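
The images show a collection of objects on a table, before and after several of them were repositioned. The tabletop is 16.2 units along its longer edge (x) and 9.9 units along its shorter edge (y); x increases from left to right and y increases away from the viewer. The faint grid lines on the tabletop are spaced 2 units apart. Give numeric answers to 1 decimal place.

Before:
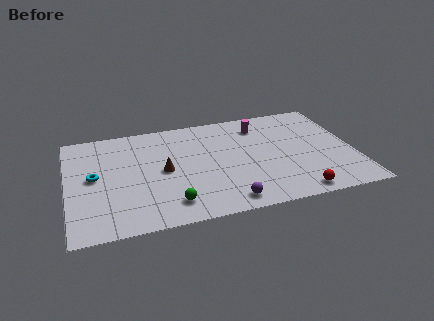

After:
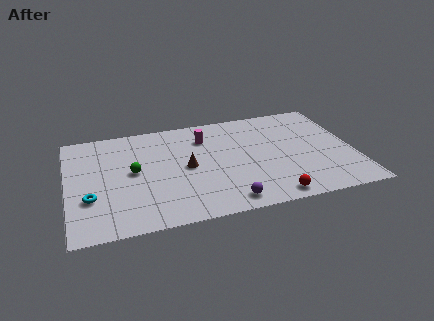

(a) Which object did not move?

the purple sphere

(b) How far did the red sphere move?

1.4

The red sphere moved from about (12.6, 1.0) to (11.2, 1.0), a distance of √(1.4² + 0.0²) ≈ 1.4.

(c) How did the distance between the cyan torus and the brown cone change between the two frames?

+1.8

They were about 3.9 units apart before and 5.7 after — 1.8 units further apart.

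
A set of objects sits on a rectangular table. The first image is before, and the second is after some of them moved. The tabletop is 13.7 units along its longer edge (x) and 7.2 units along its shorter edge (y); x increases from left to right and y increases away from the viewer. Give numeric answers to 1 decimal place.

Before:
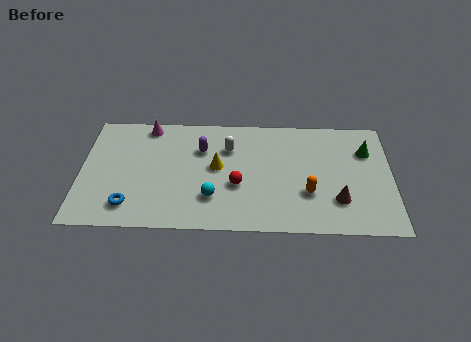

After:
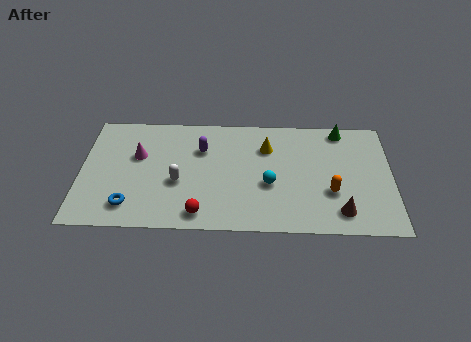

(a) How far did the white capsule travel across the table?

3.1

The white capsule moved from about (6.5, 5.1) to (4.3, 2.9), a distance of √(2.2² + 2.2²) ≈ 3.1.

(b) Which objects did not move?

the purple capsule and the blue torus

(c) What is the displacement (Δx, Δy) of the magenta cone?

(-0.4, -1.9)

The magenta cone was at about (2.9, 6.4) and moved to about (2.5, 4.5).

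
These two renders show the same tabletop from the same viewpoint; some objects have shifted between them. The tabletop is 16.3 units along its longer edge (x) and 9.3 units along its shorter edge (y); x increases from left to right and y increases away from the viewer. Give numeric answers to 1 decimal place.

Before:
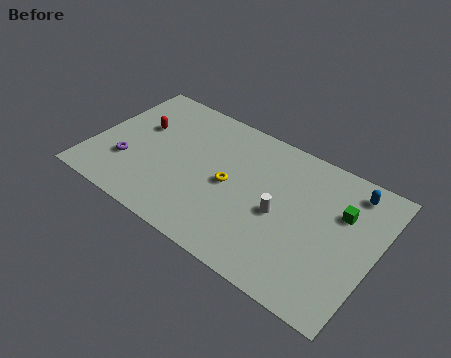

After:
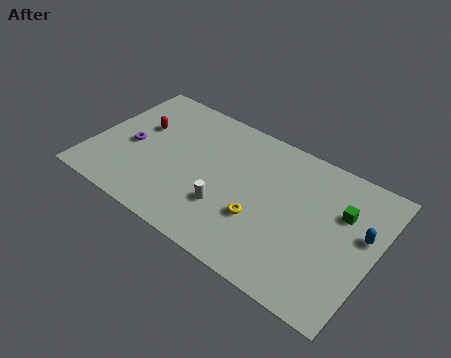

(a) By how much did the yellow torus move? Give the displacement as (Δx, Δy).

(2.0, -1.3)

The yellow torus started near (8.0, 4.5) and ended near (10.0, 3.2).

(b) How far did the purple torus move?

1.3

The purple torus moved from about (2.2, 2.9) to (2.2, 4.2), a distance of √(0.0² + 1.3²) ≈ 1.3.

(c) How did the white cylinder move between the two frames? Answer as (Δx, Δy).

(-2.9, -1.3)

From the two frames, the white cylinder sits at roughly (11.0, 4.2) before and (8.1, 2.9) after.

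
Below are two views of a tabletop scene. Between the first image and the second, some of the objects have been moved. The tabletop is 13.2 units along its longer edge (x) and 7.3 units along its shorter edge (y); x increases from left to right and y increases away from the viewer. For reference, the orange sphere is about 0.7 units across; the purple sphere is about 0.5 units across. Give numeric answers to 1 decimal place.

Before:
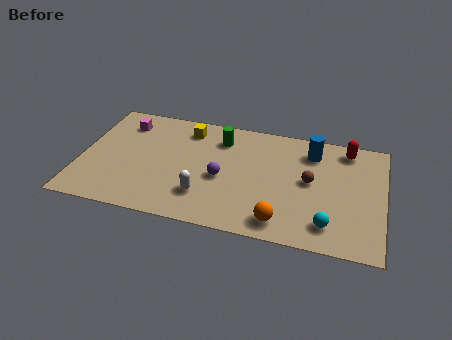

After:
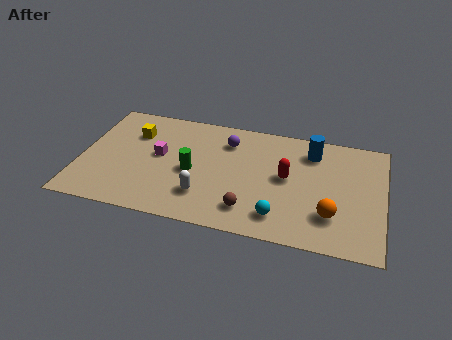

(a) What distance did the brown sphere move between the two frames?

3.5

The brown sphere moved from about (10.0, 3.9) to (7.5, 1.5), a distance of √(2.5² + 2.4²) ≈ 3.5.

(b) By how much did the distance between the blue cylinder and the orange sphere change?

-0.9

They were about 4.8 units apart before and 3.9 after — 0.9 units closer together.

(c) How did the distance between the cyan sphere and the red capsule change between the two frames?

-2.4

Before: roughly 4.9 units apart; after: 2.5. That's 2.4 units closer together.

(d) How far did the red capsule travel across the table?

3.5

The red capsule moved from about (11.5, 6.3) to (9.0, 3.9), a distance of √(2.5² + 2.4²) ≈ 3.5.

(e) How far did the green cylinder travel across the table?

2.6

The green cylinder moved from about (6.0, 5.7) to (4.9, 3.3), a distance of √(1.1² + 2.4²) ≈ 2.6.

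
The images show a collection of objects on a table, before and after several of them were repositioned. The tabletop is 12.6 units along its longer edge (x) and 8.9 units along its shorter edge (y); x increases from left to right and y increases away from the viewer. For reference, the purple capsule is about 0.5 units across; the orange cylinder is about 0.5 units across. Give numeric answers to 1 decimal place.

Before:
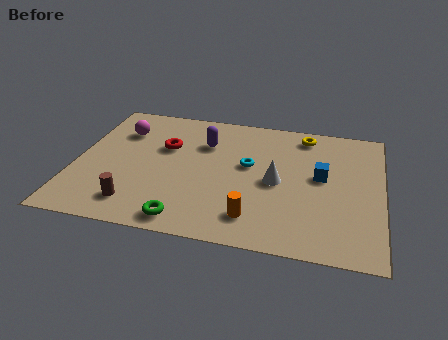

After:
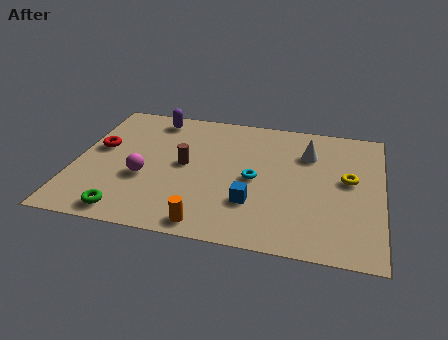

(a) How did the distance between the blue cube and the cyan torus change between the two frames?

-1.4

The distance was about 3.0 in the first image and 1.6 in the second, so they moved 1.4 units closer together.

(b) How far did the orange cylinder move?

2.0

From (7.5, 1.7) to (5.7, 0.9), the orange cylinder covered √(1.8² + 0.8²) ≈ 2.0 units.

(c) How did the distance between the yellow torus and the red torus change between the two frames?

+4.3

Before: roughly 6.0 units apart; after: 10.3. That's 4.3 units further apart.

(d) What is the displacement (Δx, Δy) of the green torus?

(-2.4, 0.0)

From the two frames, the green torus sits at roughly (4.8, 1.0) before and (2.4, 1.0) after.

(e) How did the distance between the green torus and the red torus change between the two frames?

-0.5

They were about 4.9 units apart before and 4.4 after — 0.5 units closer together.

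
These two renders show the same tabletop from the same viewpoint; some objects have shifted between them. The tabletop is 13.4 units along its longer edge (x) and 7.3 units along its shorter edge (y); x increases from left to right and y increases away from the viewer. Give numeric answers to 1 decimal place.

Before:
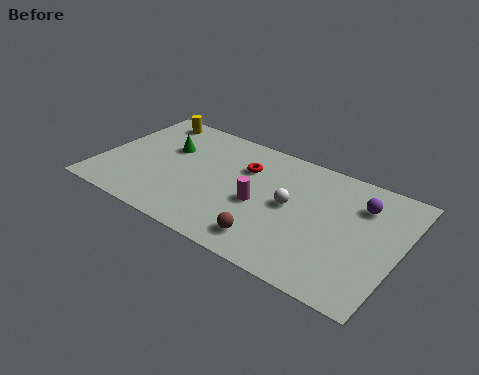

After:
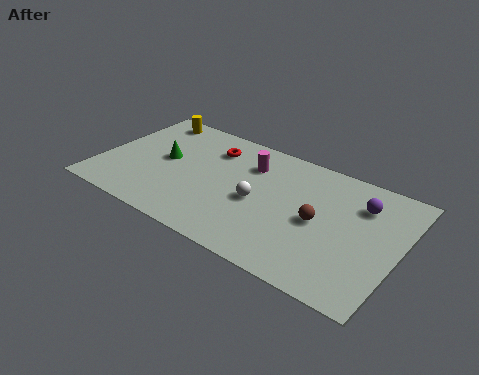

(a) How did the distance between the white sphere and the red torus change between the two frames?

+0.8

Before: roughly 2.6 units apart; after: 3.4. That's 0.8 units further apart.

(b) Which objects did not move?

the yellow cylinder and the purple sphere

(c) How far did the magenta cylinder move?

2.3

The magenta cylinder moved from about (7.3, 3.2) to (6.5, 5.4), a distance of √(0.8² + 2.2²) ≈ 2.3.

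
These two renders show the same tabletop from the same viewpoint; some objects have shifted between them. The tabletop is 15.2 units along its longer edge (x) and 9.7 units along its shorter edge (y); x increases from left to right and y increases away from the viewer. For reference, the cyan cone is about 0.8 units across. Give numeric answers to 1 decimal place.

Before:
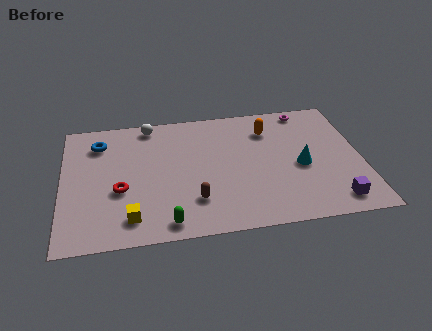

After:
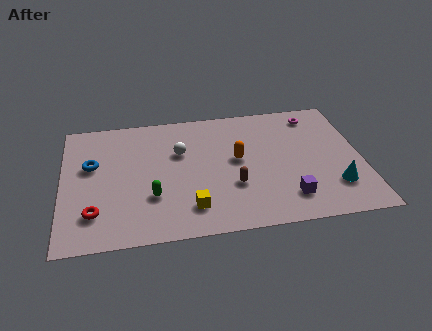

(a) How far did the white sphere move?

2.8

The white sphere moved from about (4.5, 8.7) to (6.0, 6.3), a distance of √(1.5² + 2.4²) ≈ 2.8.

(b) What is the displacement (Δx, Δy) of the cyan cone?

(1.6, -1.8)

The cyan cone started near (12.1, 4.3) and ended near (13.7, 2.5).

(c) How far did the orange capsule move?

2.7

The orange capsule was near (10.6, 7.4) before and (8.9, 5.3) after, so it travelled √(1.7² + 2.1²) ≈ 2.7 units.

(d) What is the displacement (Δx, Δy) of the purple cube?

(-2.3, 0.6)

The purple cube was at about (13.6, 1.4) and moved to about (11.3, 2.0).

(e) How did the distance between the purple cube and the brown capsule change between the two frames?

-4.1

Before: roughly 7.1 units apart; after: 3.0. That's 4.1 units closer together.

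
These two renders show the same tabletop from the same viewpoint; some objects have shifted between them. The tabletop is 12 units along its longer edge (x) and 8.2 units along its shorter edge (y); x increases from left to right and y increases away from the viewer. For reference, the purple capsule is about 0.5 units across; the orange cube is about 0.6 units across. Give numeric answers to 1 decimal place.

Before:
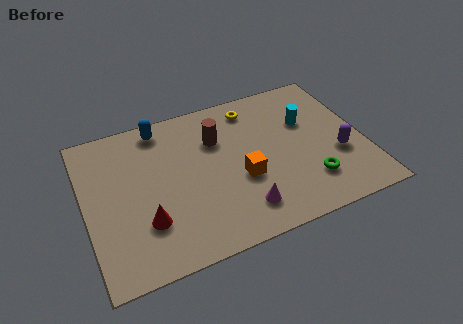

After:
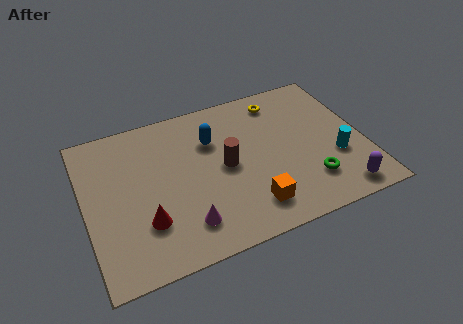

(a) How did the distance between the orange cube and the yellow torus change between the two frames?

+1.8

Before: roughly 3.8 units apart; after: 5.6. That's 1.8 units further apart.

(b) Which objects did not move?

the green torus and the red cone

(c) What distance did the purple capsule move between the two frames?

2.0

The purple capsule was near (10.8, 3.0) before and (10.6, 1.0) after, so it travelled √(0.2² + 2.0²) ≈ 2.0 units.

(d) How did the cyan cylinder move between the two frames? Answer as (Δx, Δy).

(1.0, -2.4)

The cyan cylinder started near (9.7, 5.3) and ended near (10.7, 2.9).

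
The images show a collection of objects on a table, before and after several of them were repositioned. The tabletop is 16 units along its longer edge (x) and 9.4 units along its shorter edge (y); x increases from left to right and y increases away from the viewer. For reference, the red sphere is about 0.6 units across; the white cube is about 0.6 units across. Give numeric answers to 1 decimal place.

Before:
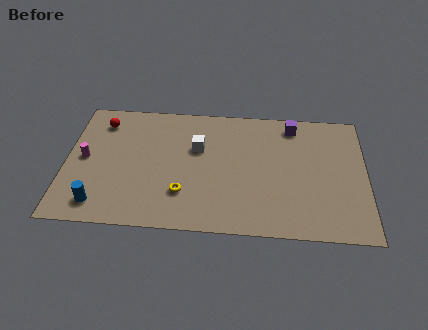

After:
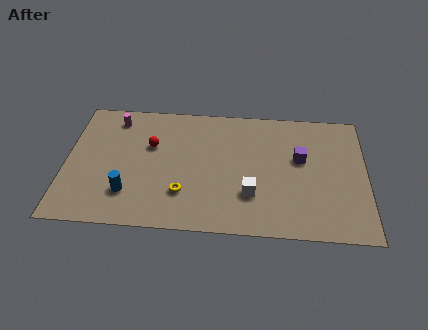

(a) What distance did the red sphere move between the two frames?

3.1

The red sphere moved from about (1.8, 7.6) to (4.5, 6.0), a distance of √(2.7² + 1.6²) ≈ 3.1.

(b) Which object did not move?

the yellow torus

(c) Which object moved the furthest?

the white cube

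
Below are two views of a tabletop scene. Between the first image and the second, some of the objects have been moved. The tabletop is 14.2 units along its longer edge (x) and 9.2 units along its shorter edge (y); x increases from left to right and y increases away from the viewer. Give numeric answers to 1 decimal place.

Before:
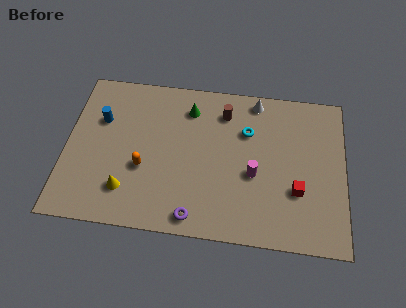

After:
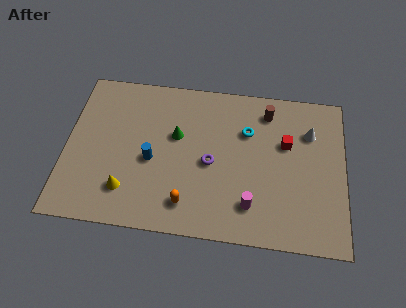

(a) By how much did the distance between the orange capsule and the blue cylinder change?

-0.5

The distance was about 3.5 in the first image and 3.0 in the second, so they moved 0.5 units closer together.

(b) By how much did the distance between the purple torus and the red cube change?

-1.4

They were about 5.5 units apart before and 4.1 after — 1.4 units closer together.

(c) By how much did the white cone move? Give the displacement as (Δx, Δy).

(2.8, -1.6)

From the two frames, the white cone sits at roughly (9.6, 8.2) before and (12.4, 6.6) after.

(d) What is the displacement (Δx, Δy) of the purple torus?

(0.7, 3.2)

The purple torus started near (6.7, 1.0) and ended near (7.4, 4.2).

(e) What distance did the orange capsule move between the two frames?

2.9

The orange capsule was near (4.0, 3.5) before and (6.3, 1.7) after, so it travelled √(2.3² + 1.8²) ≈ 2.9 units.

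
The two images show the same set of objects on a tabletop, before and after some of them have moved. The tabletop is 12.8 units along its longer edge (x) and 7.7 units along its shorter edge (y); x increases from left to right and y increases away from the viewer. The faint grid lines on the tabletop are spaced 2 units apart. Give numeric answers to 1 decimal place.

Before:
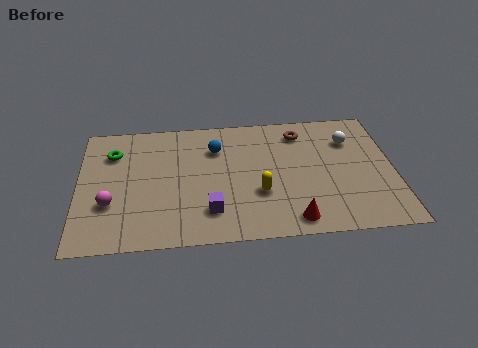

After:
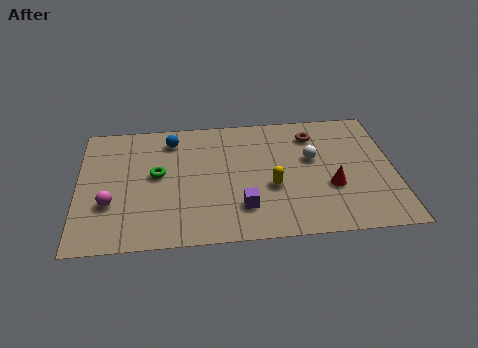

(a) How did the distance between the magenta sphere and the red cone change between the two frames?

+1.4

They were about 7.5 units apart before and 8.9 after — 1.4 units further apart.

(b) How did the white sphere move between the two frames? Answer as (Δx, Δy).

(-1.6, -1.0)

From the two frames, the white sphere sits at roughly (11.1, 5.6) before and (9.5, 4.6) after.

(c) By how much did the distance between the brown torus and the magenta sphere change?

+0.4

The distance was about 8.6 in the first image and 9.0 in the second, so they moved 0.4 units further apart.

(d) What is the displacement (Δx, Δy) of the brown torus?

(0.5, -0.2)

The brown torus was at about (9.1, 6.3) and moved to about (9.6, 6.1).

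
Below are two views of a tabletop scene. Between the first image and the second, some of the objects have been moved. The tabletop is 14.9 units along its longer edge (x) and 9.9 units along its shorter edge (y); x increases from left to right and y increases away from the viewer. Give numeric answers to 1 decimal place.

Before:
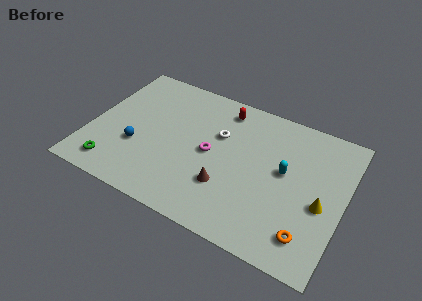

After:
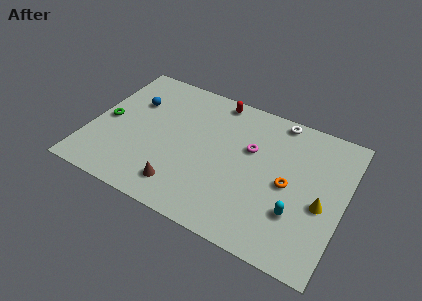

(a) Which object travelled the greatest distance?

the white torus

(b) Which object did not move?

the yellow cone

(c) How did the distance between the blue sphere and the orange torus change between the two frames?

-0.7

Before: roughly 10.4 units apart; after: 9.7. That's 0.7 units closer together.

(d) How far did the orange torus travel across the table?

3.2

From (13.2, 1.9) to (11.7, 4.7), the orange torus covered √(1.5² + 2.8²) ≈ 3.2 units.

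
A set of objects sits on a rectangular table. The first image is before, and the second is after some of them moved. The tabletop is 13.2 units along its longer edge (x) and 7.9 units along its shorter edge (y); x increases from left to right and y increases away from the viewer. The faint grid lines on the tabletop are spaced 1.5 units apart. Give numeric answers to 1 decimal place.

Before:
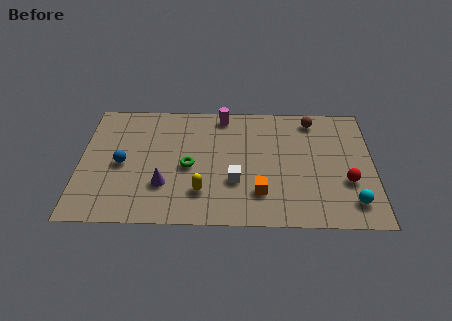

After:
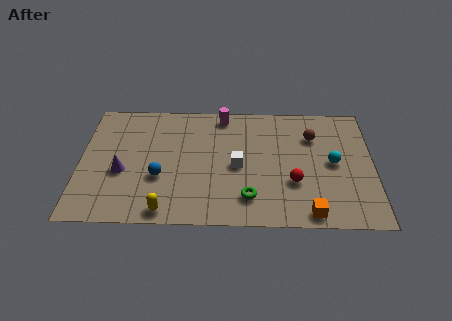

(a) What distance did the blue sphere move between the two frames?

1.9

From (1.9, 3.7) to (3.6, 2.9), the blue sphere covered √(1.7² + 0.8²) ≈ 1.9 units.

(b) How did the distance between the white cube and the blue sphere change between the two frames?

-1.6

Before: roughly 5.2 units apart; after: 3.6. That's 1.6 units closer together.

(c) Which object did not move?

the magenta cylinder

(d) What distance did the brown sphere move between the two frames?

1.1

The brown sphere moved from about (10.5, 6.8) to (10.5, 5.7), a distance of √(0.0² + 1.1²) ≈ 1.1.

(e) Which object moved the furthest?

the green torus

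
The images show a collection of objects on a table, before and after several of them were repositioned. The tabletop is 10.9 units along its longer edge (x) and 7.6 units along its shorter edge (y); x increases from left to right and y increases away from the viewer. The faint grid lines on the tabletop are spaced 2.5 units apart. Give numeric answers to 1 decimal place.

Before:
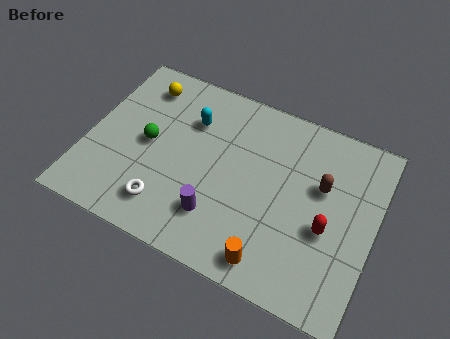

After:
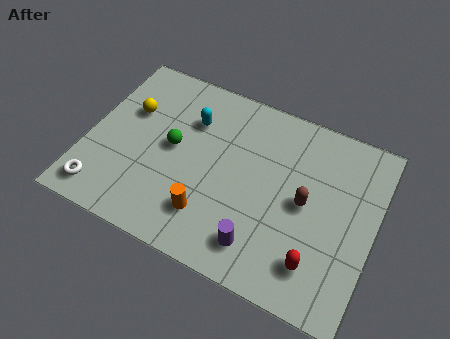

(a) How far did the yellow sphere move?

1.3

The yellow sphere was near (1.7, 6.2) before and (1.4, 4.9) after, so it travelled √(0.3² + 1.3²) ≈ 1.3 units.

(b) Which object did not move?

the cyan capsule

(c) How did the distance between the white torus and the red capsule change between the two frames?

+2.0

They were about 6.1 units apart before and 8.1 after — 2.0 units further apart.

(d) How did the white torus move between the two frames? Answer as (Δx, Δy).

(-2.4, -0.4)

From the two frames, the white torus sits at roughly (3.3, 1.5) before and (0.9, 1.1) after.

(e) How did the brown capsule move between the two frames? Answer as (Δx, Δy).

(-0.5, -0.9)

From the two frames, the brown capsule sits at roughly (8.8, 4.7) before and (8.3, 3.8) after.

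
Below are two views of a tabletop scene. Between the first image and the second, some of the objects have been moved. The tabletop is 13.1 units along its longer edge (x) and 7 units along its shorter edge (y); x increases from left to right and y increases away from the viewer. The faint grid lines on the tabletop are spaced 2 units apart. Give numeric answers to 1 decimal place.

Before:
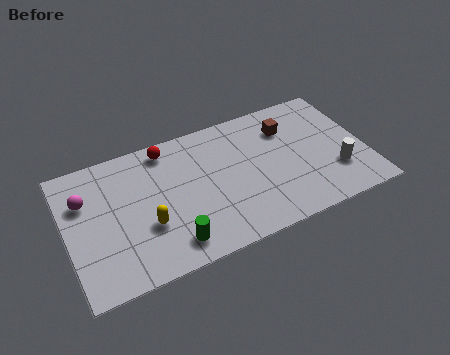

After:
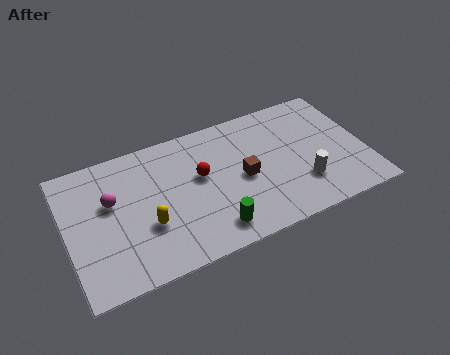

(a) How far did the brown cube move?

2.9

From (9.9, 5.2) to (7.7, 3.3), the brown cube covered √(2.2² + 1.9²) ≈ 2.9 units.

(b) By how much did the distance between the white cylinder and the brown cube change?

-0.8

They were about 3.6 units apart before and 2.8 after — 0.8 units closer together.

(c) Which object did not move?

the yellow capsule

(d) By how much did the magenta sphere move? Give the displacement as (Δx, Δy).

(1.1, -0.5)

The magenta sphere was at about (0.9, 4.8) and moved to about (2.0, 4.3).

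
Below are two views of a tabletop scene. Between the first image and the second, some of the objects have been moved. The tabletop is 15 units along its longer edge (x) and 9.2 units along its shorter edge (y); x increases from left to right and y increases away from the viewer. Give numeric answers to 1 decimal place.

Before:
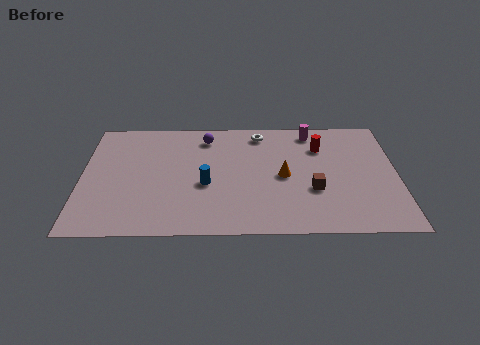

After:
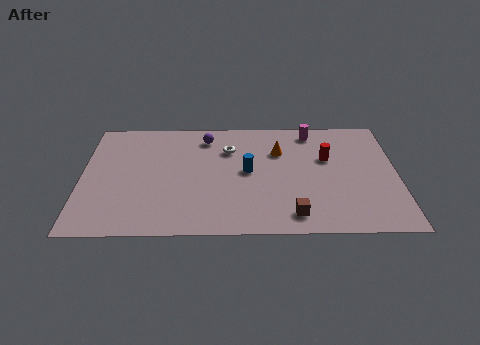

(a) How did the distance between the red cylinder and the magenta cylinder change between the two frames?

+0.9

They were about 1.4 units apart before and 2.3 after — 0.9 units further apart.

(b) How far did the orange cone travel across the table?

2.0

The orange cone moved from about (9.6, 4.4) to (9.4, 6.4), a distance of √(0.2² + 2.0²) ≈ 2.0.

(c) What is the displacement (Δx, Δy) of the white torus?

(-1.5, -1.3)

The white torus was at about (8.5, 7.9) and moved to about (7.0, 6.6).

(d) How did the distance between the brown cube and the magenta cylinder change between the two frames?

+2.0

Before: roughly 4.7 units apart; after: 6.7. That's 2.0 units further apart.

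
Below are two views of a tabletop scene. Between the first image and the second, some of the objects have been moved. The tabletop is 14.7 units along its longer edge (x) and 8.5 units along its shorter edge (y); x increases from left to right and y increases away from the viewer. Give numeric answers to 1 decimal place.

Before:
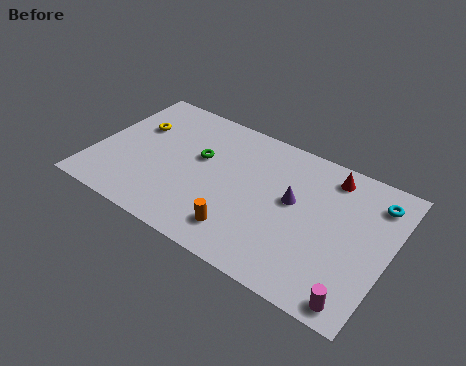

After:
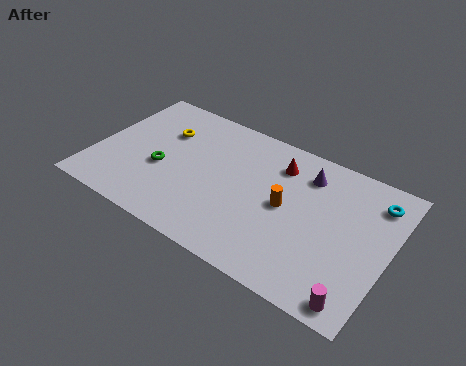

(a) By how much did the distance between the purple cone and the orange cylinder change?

-1.2

Before: roughly 3.7 units apart; after: 2.5. That's 1.2 units closer together.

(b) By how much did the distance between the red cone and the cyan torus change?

+2.5

The distance was about 2.3 in the first image and 4.8 in the second, so they moved 2.5 units further apart.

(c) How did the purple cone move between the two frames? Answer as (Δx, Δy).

(0.4, 1.9)

From the two frames, the purple cone sits at roughly (9.9, 4.8) before and (10.3, 6.7) after.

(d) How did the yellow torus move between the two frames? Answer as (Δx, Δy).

(1.4, 0.3)

From the two frames, the yellow torus sits at roughly (1.7, 5.6) before and (3.1, 5.9) after.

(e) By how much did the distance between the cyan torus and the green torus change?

+2.0

They were about 8.8 units apart before and 10.8 after — 2.0 units further apart.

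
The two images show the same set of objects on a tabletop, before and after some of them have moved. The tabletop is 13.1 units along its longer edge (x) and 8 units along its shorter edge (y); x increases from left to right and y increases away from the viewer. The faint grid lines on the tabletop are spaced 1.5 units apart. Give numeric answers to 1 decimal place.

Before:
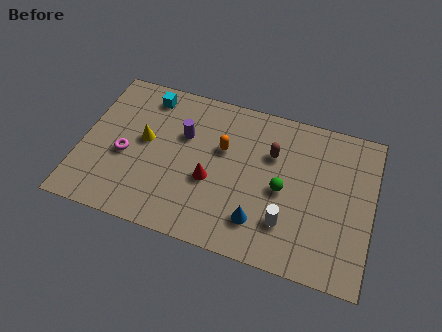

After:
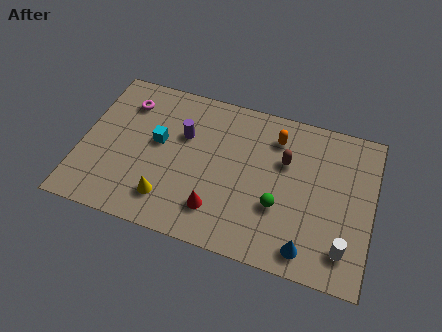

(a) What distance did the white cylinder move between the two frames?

2.6

The white cylinder was near (9.4, 2.1) before and (12.0, 1.6) after, so it travelled √(2.6² + 0.5²) ≈ 2.6 units.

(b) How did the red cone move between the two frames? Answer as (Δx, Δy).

(0.4, -1.4)

The red cone started near (5.9, 3.2) and ended near (6.3, 1.8).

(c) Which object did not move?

the purple cylinder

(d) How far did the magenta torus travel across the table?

2.8

The magenta torus was near (2.0, 3.4) before and (1.8, 6.2) after, so it travelled √(0.2² + 2.8²) ≈ 2.8 units.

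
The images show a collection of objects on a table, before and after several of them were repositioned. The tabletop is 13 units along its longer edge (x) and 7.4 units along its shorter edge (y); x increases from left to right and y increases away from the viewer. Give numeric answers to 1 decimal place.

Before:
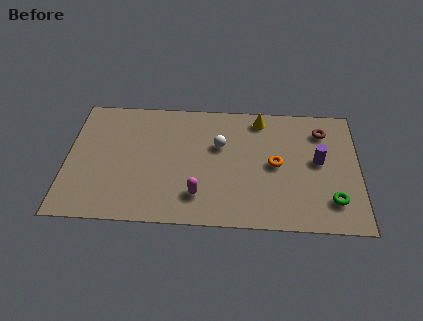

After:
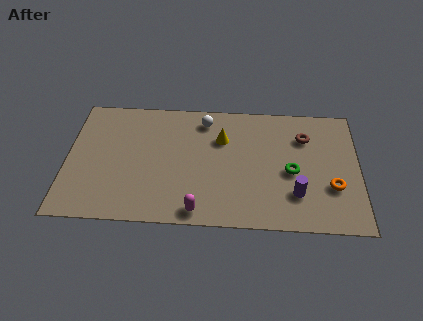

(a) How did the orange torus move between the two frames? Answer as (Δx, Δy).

(2.5, -1.2)

From the two frames, the orange torus sits at roughly (9.3, 3.7) before and (11.8, 2.5) after.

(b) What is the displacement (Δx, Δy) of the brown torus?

(-0.8, -0.4)

From the two frames, the brown torus sits at roughly (11.4, 5.8) before and (10.6, 5.4) after.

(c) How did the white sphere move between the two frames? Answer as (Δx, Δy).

(-0.7, 1.5)

From the two frames, the white sphere sits at roughly (6.8, 4.7) before and (6.1, 6.2) after.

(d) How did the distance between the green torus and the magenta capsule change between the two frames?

-1.1

The distance was about 5.9 in the first image and 4.8 in the second, so they moved 1.1 units closer together.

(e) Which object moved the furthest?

the orange torus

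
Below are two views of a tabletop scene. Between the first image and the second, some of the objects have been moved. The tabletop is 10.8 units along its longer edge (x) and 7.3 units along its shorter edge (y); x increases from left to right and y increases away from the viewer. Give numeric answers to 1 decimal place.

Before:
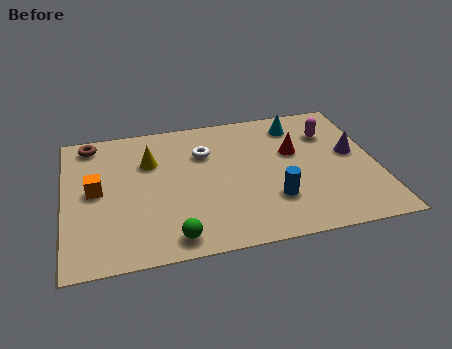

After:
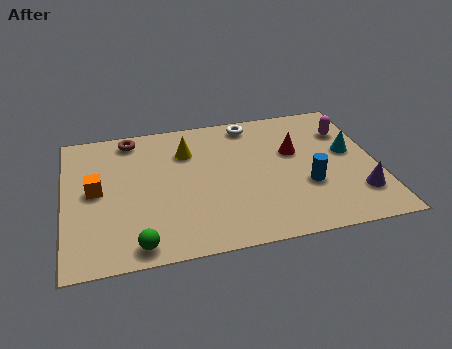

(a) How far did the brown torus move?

1.4

The brown torus moved from about (1.0, 6.4) to (2.4, 6.4), a distance of √(1.4² + 0.0²) ≈ 1.4.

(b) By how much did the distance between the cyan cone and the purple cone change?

-0.4

Before: roughly 2.7 units apart; after: 2.3. That's 0.4 units closer together.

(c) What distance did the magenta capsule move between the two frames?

0.6

From (9.3, 5.3) to (9.9, 5.3), the magenta capsule covered √(0.6² + 0.0²) ≈ 0.6 units.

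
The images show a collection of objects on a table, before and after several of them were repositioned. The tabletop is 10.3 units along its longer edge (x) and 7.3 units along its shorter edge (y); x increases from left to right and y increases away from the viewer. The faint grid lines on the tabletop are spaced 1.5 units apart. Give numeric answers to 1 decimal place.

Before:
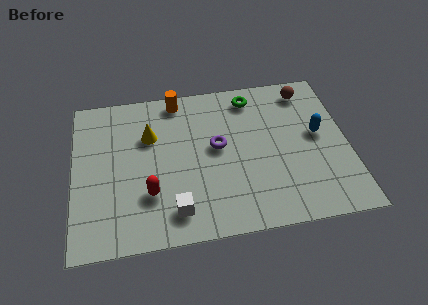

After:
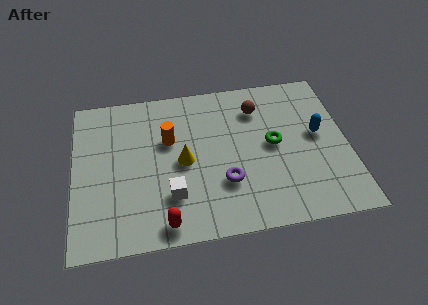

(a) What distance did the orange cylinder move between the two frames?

1.9

From (4.0, 6.5) to (3.6, 4.6), the orange cylinder covered √(0.4² + 1.9²) ≈ 1.9 units.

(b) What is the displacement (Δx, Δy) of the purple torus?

(0.2, -1.7)

From the two frames, the purple torus sits at roughly (5.4, 4.0) before and (5.6, 2.3) after.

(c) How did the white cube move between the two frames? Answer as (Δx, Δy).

(-0.1, 0.7)

The white cube was at about (3.7, 1.3) and moved to about (3.6, 2.0).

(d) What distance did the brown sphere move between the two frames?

2.0

From (8.9, 6.2) to (7.0, 5.6), the brown sphere covered √(1.9² + 0.6²) ≈ 2.0 units.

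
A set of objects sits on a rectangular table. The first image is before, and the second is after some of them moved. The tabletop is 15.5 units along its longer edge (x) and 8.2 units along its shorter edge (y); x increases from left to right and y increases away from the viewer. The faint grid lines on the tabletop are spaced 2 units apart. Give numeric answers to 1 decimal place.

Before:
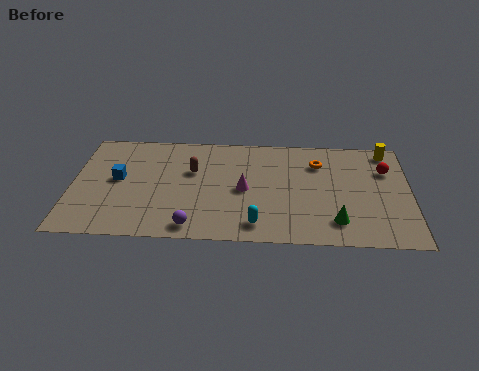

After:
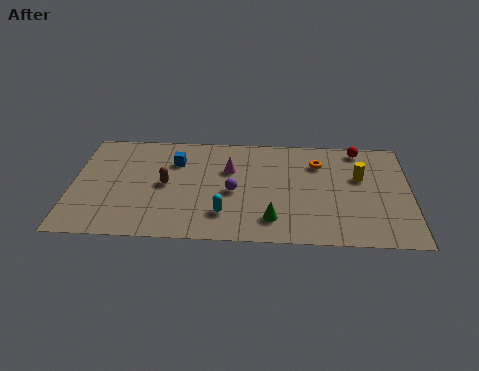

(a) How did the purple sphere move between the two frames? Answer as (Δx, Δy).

(1.8, 2.7)

From the two frames, the purple sphere sits at roughly (5.6, 1.0) before and (7.4, 3.7) after.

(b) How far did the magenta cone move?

1.7

The magenta cone was near (7.9, 3.9) before and (7.2, 5.4) after, so it travelled √(0.7² + 1.5²) ≈ 1.7 units.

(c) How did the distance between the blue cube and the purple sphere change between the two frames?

-1.4

The distance was about 4.9 in the first image and 3.5 in the second, so they moved 1.4 units closer together.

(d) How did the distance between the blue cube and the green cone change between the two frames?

-4.2

They were about 10.4 units apart before and 6.2 after — 4.2 units closer together.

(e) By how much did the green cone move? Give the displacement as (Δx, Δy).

(-2.9, 0.0)

The green cone started near (12.1, 1.7) and ended near (9.2, 1.7).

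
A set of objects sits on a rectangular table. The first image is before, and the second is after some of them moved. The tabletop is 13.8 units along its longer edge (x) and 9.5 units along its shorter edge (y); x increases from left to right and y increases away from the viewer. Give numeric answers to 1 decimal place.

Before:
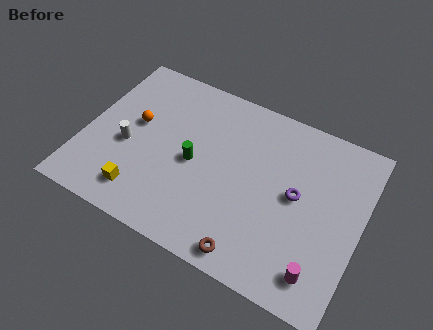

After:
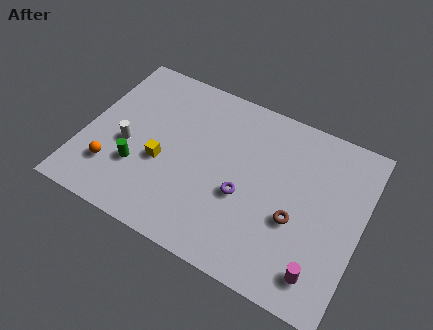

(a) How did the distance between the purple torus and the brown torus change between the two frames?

-1.7

They were about 4.3 units apart before and 2.6 after — 1.7 units closer together.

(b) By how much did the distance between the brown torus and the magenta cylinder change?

-0.8

They were about 3.4 units apart before and 2.6 after — 0.8 units closer together.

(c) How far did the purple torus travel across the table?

2.8

The purple torus was near (10.6, 5.0) before and (8.1, 3.8) after, so it travelled √(2.5² + 1.2²) ≈ 2.8 units.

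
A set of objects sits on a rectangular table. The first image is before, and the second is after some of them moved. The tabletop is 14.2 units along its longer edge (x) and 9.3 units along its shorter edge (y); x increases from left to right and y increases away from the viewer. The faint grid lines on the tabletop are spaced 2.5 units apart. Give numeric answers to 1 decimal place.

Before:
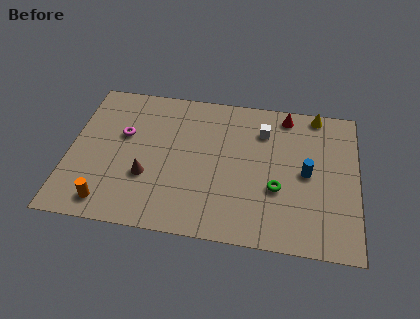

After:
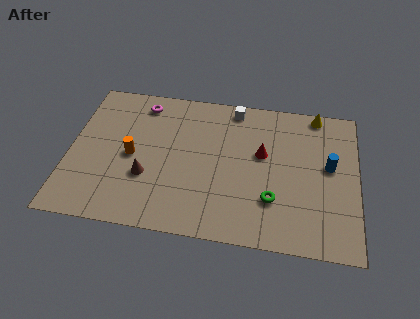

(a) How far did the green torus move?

0.7

The green torus moved from about (10.3, 3.4) to (10.1, 2.7), a distance of √(0.2² + 0.7²) ≈ 0.7.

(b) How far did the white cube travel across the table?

2.0

The white cube was near (9.5, 7.0) before and (8.0, 8.3) after, so it travelled √(1.5² + 1.3²) ≈ 2.0 units.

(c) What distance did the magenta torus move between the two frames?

2.3

The magenta torus was near (2.6, 5.7) before and (3.4, 7.9) after, so it travelled √(0.8² + 2.2²) ≈ 2.3 units.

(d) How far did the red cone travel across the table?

2.9

The red cone was near (10.6, 8.2) before and (9.5, 5.5) after, so it travelled √(1.1² + 2.7²) ≈ 2.9 units.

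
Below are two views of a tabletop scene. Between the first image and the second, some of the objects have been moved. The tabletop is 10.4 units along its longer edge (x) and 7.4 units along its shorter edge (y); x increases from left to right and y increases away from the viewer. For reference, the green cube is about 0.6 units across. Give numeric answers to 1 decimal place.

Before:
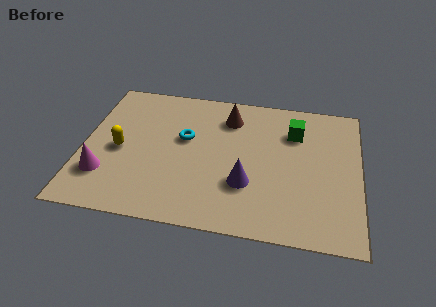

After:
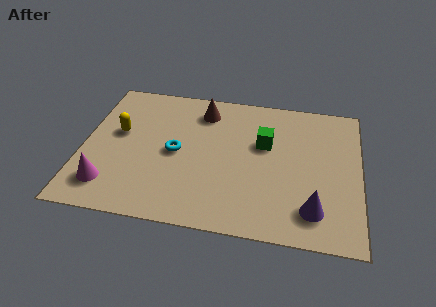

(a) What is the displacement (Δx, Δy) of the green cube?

(-1.1, -0.8)

The green cube was at about (7.9, 5.4) and moved to about (6.8, 4.6).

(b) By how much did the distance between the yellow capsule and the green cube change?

-1.3

The distance was about 6.8 in the first image and 5.5 in the second, so they moved 1.3 units closer together.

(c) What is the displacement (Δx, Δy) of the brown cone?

(-1.0, 0.2)

From the two frames, the brown cone sits at roughly (5.4, 5.8) before and (4.4, 6.0) after.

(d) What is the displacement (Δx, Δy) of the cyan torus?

(-0.3, -0.8)

The cyan torus started near (3.8, 4.4) and ended near (3.5, 3.6).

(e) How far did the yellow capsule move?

0.9

The yellow capsule moved from about (1.4, 3.4) to (1.3, 4.3), a distance of √(0.1² + 0.9²) ≈ 0.9.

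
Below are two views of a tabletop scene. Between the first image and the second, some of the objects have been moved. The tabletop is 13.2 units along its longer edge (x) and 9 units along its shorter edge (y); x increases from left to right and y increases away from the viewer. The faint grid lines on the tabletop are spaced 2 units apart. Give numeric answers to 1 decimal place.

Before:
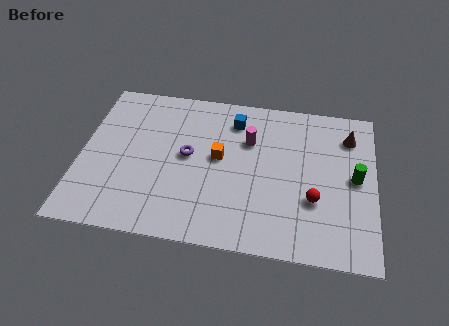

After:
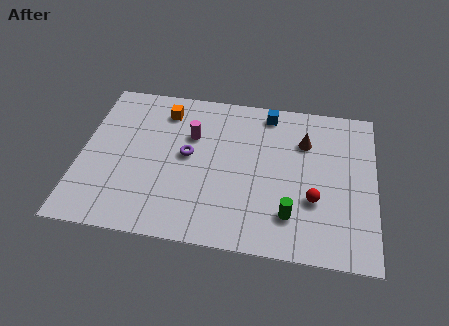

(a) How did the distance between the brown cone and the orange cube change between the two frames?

+0.3

The distance was about 6.2 in the first image and 6.5 in the second, so they moved 0.3 units further apart.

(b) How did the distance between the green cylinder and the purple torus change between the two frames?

-2.1

Before: roughly 7.5 units apart; after: 5.4. That's 2.1 units closer together.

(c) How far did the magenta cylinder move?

2.6

The magenta cylinder was near (7.5, 6.1) before and (4.9, 6.0) after, so it travelled √(2.6² + 0.1²) ≈ 2.6 units.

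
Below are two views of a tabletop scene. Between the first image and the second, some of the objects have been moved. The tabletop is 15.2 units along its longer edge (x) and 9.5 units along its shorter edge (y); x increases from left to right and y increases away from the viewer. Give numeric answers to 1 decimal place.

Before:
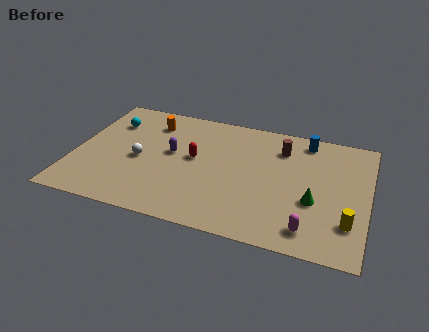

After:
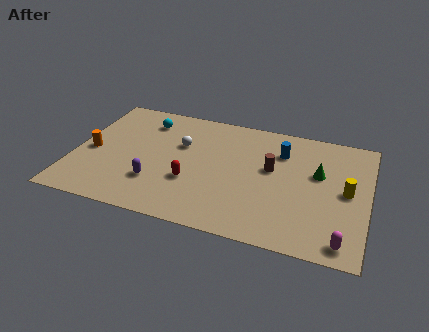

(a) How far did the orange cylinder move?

4.3

The orange cylinder was near (3.7, 7.5) before and (0.9, 4.3) after, so it travelled √(2.8² + 3.2²) ≈ 4.3 units.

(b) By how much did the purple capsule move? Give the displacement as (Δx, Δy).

(-0.6, -2.6)

The purple capsule was at about (5.0, 5.3) and moved to about (4.4, 2.7).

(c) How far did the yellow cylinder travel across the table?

2.3

From (14.3, 2.5) to (14.1, 4.8), the yellow cylinder covered √(0.2² + 2.3²) ≈ 2.3 units.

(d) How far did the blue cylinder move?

1.8

From (11.8, 8.3) to (10.6, 7.0), the blue cylinder covered √(1.2² + 1.3²) ≈ 1.8 units.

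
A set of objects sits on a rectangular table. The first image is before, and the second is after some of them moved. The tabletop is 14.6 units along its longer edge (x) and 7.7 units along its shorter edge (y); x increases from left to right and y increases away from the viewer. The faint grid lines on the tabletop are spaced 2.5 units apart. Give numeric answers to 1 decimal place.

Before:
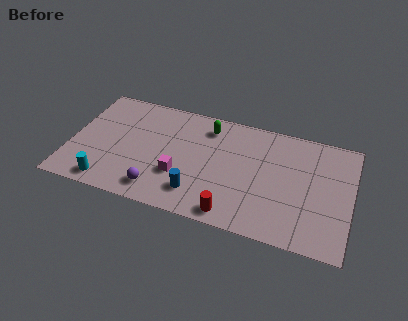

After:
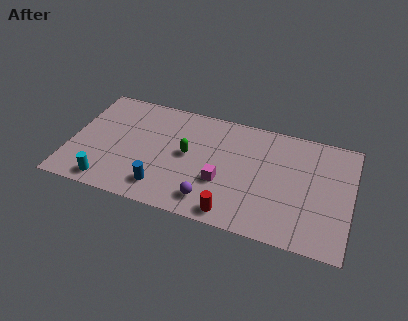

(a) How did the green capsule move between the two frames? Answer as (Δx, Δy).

(-0.9, -2.2)

From the two frames, the green capsule sits at roughly (7.0, 6.3) before and (6.1, 4.1) after.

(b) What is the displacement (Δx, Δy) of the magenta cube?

(2.2, 0.2)

From the two frames, the magenta cube sits at roughly (5.8, 2.6) before and (8.0, 2.8) after.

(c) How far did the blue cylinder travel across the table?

1.8

The blue cylinder moved from about (6.8, 1.7) to (5.0, 1.5), a distance of √(1.8² + 0.2²) ≈ 1.8.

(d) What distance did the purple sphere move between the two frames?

2.7

From (4.8, 1.3) to (7.5, 1.4), the purple sphere covered √(2.7² + 0.1²) ≈ 2.7 units.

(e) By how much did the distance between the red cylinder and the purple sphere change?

-2.6

The distance was about 3.9 in the first image and 1.3 in the second, so they moved 2.6 units closer together.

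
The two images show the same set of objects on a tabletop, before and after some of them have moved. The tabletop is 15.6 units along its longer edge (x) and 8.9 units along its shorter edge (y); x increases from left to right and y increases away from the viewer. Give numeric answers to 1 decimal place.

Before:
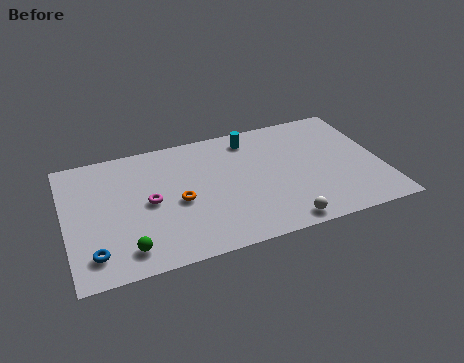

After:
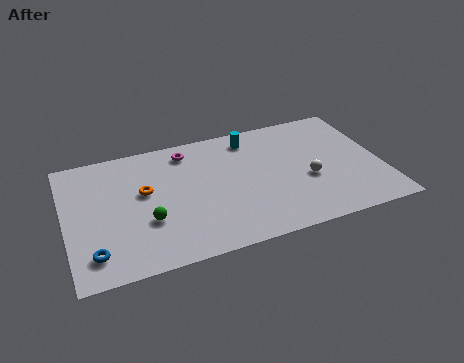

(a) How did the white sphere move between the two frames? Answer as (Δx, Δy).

(1.6, 2.7)

The white sphere started near (10.3, 0.9) and ended near (11.9, 3.6).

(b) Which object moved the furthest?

the magenta torus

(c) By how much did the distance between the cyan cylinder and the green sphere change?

-1.9

The distance was about 8.9 in the first image and 7.0 in the second, so they moved 1.9 units closer together.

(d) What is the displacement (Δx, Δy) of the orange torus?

(-1.6, 1.2)

The orange torus was at about (5.5, 4.0) and moved to about (3.9, 5.2).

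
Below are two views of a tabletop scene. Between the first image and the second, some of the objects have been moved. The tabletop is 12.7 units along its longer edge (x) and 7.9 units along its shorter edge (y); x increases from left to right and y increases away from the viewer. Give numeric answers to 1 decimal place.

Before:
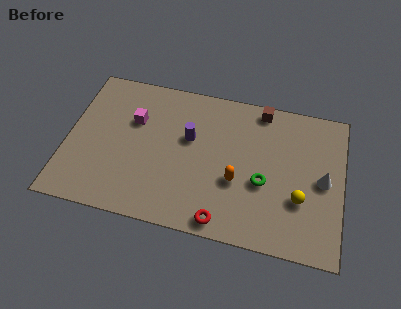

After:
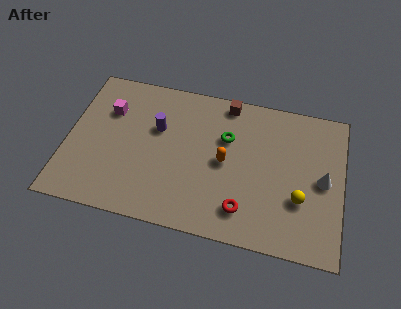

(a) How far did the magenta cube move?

1.2

The magenta cube was near (3.0, 5.2) before and (1.8, 5.5) after, so it travelled √(1.2² + 0.3²) ≈ 1.2 units.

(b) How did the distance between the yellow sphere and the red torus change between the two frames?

-1.2

Before: roughly 3.9 units apart; after: 2.7. That's 1.2 units closer together.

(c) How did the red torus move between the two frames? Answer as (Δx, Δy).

(0.9, 0.8)

The red torus was at about (7.4, 0.8) and moved to about (8.3, 1.6).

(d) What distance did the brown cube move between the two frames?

1.6

From (8.8, 7.1) to (7.2, 7.1), the brown cube covered √(1.6² + 0.0²) ≈ 1.6 units.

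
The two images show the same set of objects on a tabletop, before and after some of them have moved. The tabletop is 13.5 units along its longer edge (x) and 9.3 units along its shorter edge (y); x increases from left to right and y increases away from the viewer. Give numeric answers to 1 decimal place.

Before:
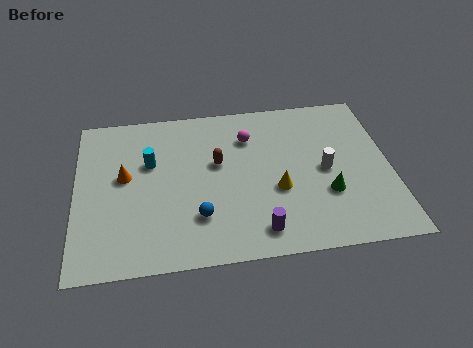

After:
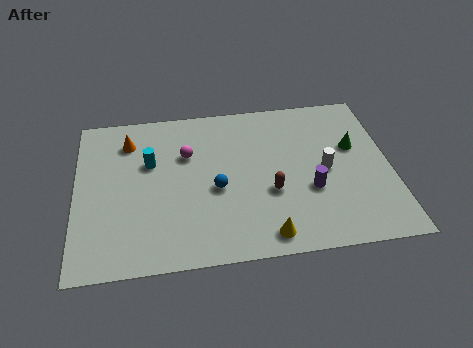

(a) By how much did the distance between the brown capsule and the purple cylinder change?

-2.7

Before: roughly 4.4 units apart; after: 1.7. That's 2.7 units closer together.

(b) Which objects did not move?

the cyan cylinder and the white cylinder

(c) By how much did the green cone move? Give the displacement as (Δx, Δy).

(1.3, 2.6)

The green cone was at about (10.7, 3.1) and moved to about (12.0, 5.7).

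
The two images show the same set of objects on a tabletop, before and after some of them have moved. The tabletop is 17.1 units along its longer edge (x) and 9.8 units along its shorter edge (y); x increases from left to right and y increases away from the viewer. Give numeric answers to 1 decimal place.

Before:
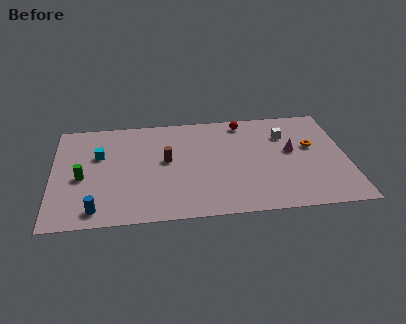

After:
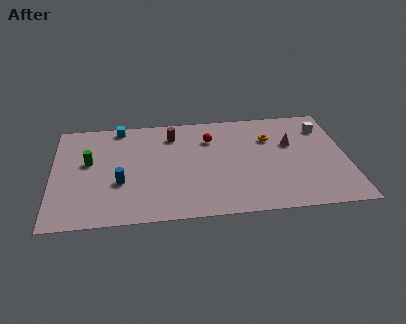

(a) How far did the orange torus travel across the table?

2.6

The orange torus moved from about (15.1, 5.8) to (12.7, 6.9), a distance of √(2.4² + 1.1²) ≈ 2.6.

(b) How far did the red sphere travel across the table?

2.4

The red sphere was near (11.2, 8.6) before and (9.2, 7.2) after, so it travelled √(2.0² + 1.4²) ≈ 2.4 units.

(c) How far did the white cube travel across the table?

2.4

The white cube moved from about (13.6, 7.1) to (15.9, 7.6), a distance of √(2.3² + 0.5²) ≈ 2.4.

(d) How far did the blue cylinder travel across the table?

2.7

The blue cylinder moved from about (2.5, 1.3) to (3.9, 3.6), a distance of √(1.4² + 2.3²) ≈ 2.7.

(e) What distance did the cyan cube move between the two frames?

2.9

From (2.7, 6.3) to (3.9, 8.9), the cyan cube covered √(1.2² + 2.6²) ≈ 2.9 units.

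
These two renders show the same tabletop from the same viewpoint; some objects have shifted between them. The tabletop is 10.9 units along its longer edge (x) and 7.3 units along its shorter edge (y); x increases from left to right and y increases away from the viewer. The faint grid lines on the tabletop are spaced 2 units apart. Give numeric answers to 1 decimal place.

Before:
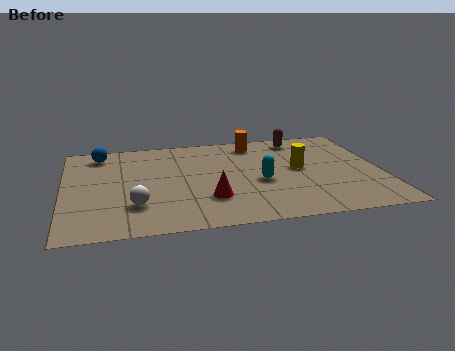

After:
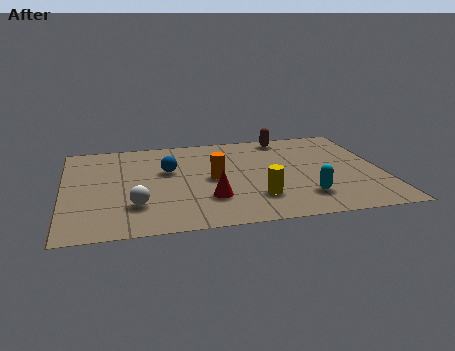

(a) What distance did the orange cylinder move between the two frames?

3.1

From (6.7, 6.2) to (5.1, 3.6), the orange cylinder covered √(1.6² + 2.6²) ≈ 3.1 units.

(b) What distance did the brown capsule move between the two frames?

0.5

The brown capsule moved from about (8.3, 6.3) to (7.8, 6.5), a distance of √(0.5² + 0.2²) ≈ 0.5.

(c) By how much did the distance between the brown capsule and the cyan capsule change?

+1.2

They were about 3.6 units apart before and 4.8 after — 1.2 units further apart.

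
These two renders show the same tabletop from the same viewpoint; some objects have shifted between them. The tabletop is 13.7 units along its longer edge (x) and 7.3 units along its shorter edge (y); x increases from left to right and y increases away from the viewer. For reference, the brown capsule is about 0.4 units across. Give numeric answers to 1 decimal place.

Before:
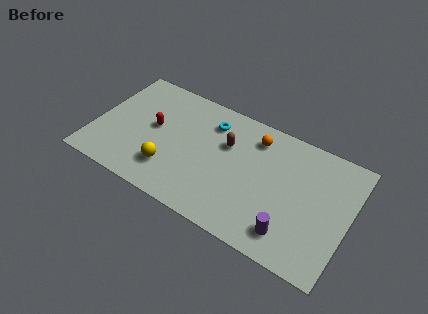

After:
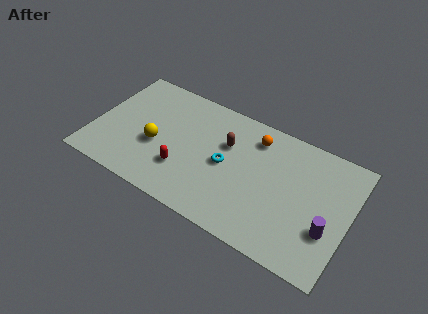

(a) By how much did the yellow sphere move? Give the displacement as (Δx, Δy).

(-0.9, 1.1)

From the two frames, the yellow sphere sits at roughly (4.3, 1.9) before and (3.4, 3.0) after.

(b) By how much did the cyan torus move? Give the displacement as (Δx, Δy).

(1.1, -2.1)

From the two frames, the cyan torus sits at roughly (6.0, 5.7) before and (7.1, 3.6) after.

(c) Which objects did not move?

the orange sphere and the brown capsule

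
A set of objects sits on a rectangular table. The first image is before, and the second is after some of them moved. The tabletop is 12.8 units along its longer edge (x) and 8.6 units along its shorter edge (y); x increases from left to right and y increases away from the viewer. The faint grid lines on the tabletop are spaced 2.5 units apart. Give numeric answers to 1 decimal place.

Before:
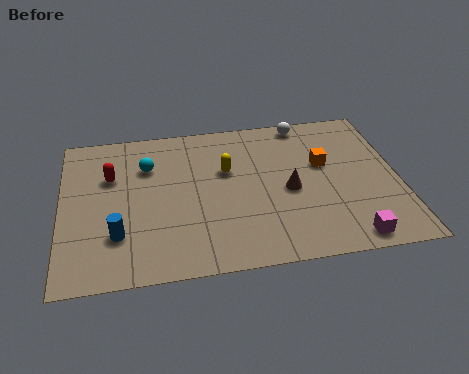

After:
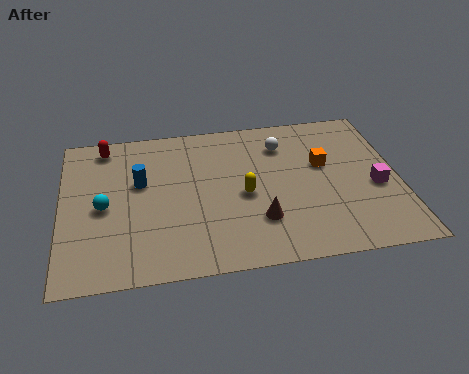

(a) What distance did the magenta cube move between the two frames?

3.0

The magenta cube moved from about (10.7, 0.9) to (11.9, 3.6), a distance of √(1.2² + 2.7²) ≈ 3.0.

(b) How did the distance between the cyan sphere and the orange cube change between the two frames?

+1.7

Before: roughly 6.8 units apart; after: 8.5. That's 1.7 units further apart.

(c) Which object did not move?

the orange cube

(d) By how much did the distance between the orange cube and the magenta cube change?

-1.9

They were about 4.4 units apart before and 2.5 after — 1.9 units closer together.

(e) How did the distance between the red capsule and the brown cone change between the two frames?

+0.7

Before: roughly 6.9 units apart; after: 7.6. That's 0.7 units further apart.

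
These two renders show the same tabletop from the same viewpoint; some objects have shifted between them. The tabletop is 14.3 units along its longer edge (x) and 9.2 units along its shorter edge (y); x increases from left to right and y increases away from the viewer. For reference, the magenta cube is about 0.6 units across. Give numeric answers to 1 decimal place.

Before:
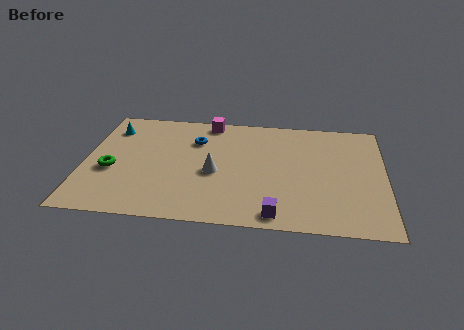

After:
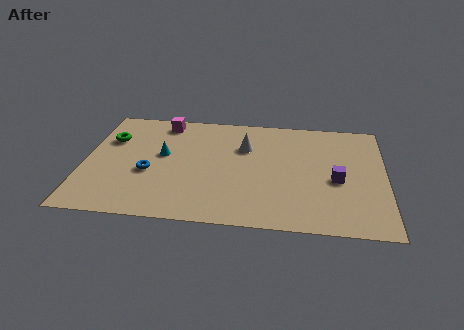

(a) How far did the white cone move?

2.7

The white cone moved from about (6.2, 4.0) to (7.6, 6.3), a distance of √(1.4² + 2.3²) ≈ 2.7.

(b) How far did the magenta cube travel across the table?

2.2

The magenta cube moved from about (5.8, 8.3) to (3.6, 8.0), a distance of √(2.2² + 0.3²) ≈ 2.2.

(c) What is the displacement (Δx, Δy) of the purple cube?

(2.8, 3.0)

The purple cube started near (9.2, 1.0) and ended near (12.0, 4.0).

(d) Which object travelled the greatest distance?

the purple cube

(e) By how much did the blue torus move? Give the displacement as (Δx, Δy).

(-2.1, -2.9)

The blue torus was at about (5.2, 6.6) and moved to about (3.1, 3.7).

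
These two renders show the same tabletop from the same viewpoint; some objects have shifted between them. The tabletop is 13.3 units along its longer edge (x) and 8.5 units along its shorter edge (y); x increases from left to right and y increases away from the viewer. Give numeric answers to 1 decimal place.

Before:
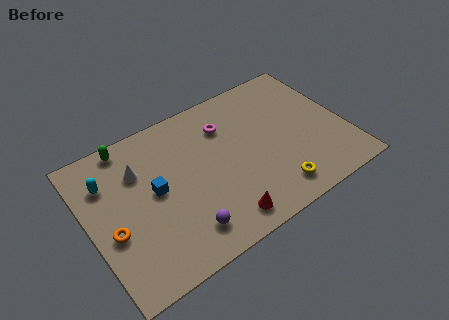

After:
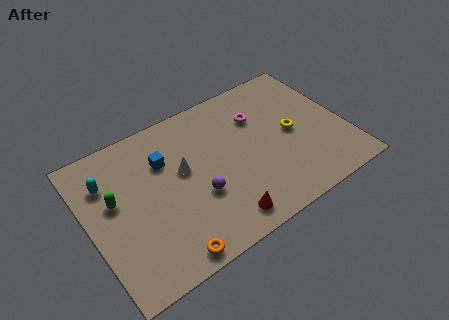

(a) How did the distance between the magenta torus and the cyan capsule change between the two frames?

+1.7

They were about 6.2 units apart before and 7.9 after — 1.7 units further apart.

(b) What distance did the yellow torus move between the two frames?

3.2

The yellow torus was near (9.1, 1.4) before and (10.6, 4.2) after, so it travelled √(1.5² + 2.8²) ≈ 3.2 units.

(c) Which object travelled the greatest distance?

the orange torus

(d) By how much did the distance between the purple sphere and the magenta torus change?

-0.9

The distance was about 5.6 in the first image and 4.7 in the second, so they moved 0.9 units closer together.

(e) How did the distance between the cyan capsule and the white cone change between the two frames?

+2.3

They were about 1.6 units apart before and 3.9 after — 2.3 units further apart.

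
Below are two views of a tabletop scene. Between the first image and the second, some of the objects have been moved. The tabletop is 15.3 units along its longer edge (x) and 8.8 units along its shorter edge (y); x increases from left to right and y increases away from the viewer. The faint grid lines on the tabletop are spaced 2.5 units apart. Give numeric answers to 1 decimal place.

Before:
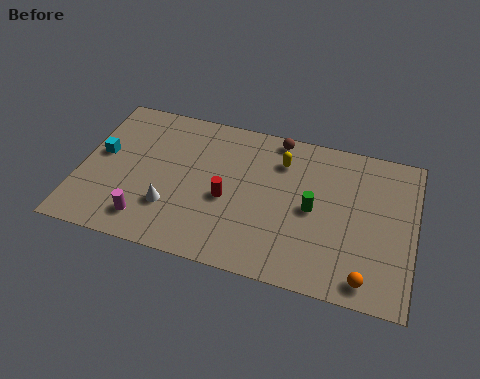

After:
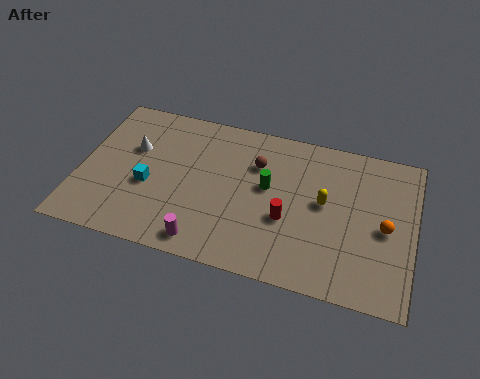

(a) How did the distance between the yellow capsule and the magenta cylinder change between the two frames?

-1.3

Before: roughly 7.7 units apart; after: 6.4. That's 1.3 units closer together.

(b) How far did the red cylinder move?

2.8

The red cylinder moved from about (6.8, 3.8) to (9.6, 3.4), a distance of √(2.8² + 0.4²) ≈ 2.8.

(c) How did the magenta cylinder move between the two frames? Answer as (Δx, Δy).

(2.7, -0.5)

The magenta cylinder was at about (3.3, 1.6) and moved to about (6.0, 1.1).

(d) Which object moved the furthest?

the white cone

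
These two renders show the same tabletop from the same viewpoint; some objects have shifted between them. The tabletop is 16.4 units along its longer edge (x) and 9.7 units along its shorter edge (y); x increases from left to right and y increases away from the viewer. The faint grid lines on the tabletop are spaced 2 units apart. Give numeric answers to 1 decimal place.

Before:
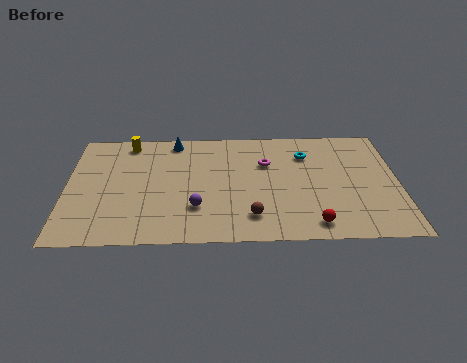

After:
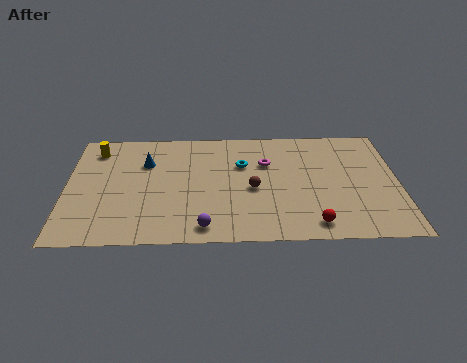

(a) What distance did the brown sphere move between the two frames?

2.3

The brown sphere moved from about (9.1, 2.0) to (9.2, 4.3), a distance of √(0.1² + 2.3²) ≈ 2.3.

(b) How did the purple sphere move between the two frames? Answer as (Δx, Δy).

(0.4, -1.6)

The purple sphere was at about (6.4, 2.8) and moved to about (6.8, 1.2).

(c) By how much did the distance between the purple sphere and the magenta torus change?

+1.0

Before: roughly 5.1 units apart; after: 6.1. That's 1.0 units further apart.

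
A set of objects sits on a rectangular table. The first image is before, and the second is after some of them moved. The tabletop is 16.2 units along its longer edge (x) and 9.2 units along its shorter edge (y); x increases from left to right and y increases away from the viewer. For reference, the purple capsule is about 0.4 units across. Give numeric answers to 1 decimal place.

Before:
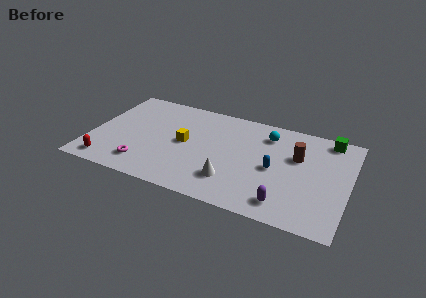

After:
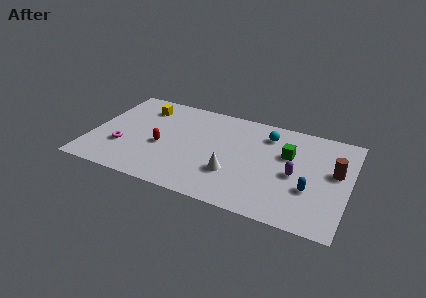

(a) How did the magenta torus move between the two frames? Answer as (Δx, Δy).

(-1.5, 1.2)

The magenta torus started near (3.6, 1.8) and ended near (2.1, 3.0).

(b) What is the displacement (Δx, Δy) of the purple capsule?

(0.4, 2.7)

The purple capsule was at about (12.5, 1.5) and moved to about (12.9, 4.2).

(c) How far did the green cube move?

3.3

From (14.7, 8.2) to (12.3, 5.9), the green cube covered √(2.4² + 2.3²) ≈ 3.3 units.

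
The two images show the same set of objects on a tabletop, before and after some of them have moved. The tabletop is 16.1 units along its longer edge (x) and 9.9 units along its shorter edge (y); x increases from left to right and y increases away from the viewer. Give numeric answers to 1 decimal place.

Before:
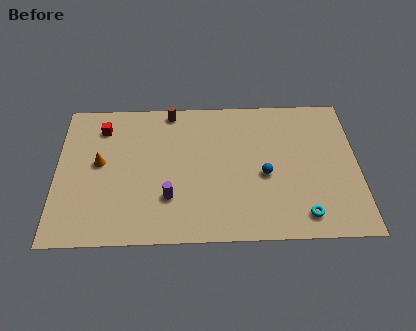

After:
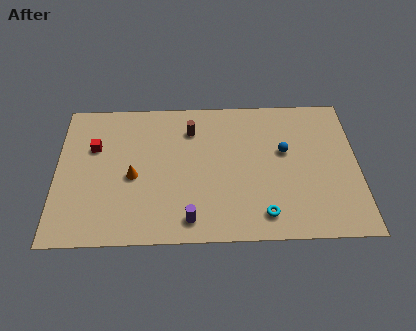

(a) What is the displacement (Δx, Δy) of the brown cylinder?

(1.1, -1.4)

From the two frames, the brown cylinder sits at roughly (6.1, 9.0) before and (7.2, 7.6) after.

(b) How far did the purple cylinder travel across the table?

1.9

The purple cylinder was near (6.0, 2.9) before and (7.1, 1.4) after, so it travelled √(1.1² + 1.5²) ≈ 1.9 units.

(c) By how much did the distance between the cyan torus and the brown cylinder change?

-3.2

Before: roughly 10.3 units apart; after: 7.1. That's 3.2 units closer together.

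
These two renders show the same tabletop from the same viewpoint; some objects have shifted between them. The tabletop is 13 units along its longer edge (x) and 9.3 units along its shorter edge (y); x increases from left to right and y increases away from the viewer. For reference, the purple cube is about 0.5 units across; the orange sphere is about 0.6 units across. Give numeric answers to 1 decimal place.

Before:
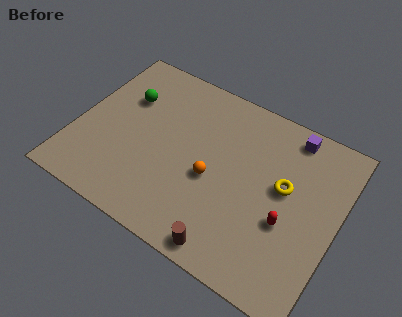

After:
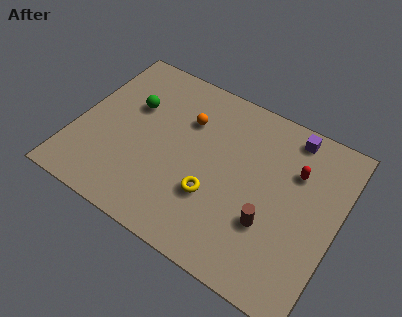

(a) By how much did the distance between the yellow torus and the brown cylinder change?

-2.0

Before: roughly 4.8 units apart; after: 2.8. That's 2.0 units closer together.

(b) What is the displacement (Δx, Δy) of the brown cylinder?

(1.6, 2.2)

The brown cylinder was at about (8.3, 0.9) and moved to about (9.9, 3.1).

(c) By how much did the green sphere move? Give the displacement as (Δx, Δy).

(0.4, -0.3)

From the two frames, the green sphere sits at roughly (2.1, 6.3) before and (2.5, 6.0) after.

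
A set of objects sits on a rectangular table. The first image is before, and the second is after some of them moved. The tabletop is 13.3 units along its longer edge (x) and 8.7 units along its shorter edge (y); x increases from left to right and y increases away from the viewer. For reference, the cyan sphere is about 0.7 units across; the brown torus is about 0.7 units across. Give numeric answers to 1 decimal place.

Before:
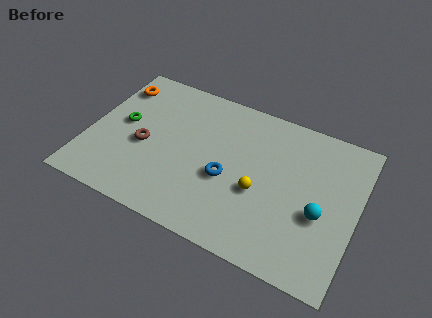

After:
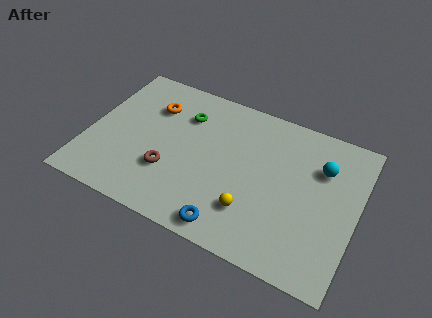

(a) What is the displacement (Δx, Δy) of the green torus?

(2.9, 1.7)

From the two frames, the green torus sits at roughly (1.6, 4.7) before and (4.5, 6.4) after.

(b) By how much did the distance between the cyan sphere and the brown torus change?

-0.9

They were about 8.8 units apart before and 7.9 after — 0.9 units closer together.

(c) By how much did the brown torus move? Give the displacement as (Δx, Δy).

(1.4, -1.0)

From the two frames, the brown torus sits at roughly (2.8, 3.8) before and (4.2, 2.8) after.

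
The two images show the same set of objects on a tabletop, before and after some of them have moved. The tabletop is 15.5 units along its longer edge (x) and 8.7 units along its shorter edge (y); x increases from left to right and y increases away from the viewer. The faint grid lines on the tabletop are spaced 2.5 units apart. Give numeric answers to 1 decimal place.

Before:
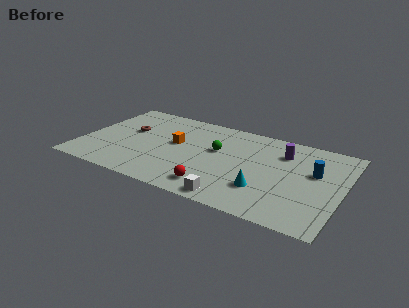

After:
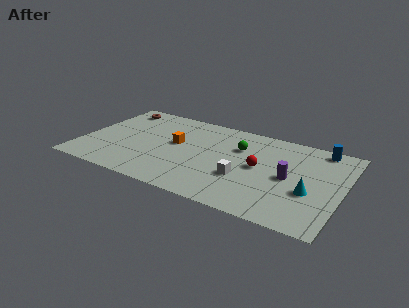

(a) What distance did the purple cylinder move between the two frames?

2.4

From (11.8, 6.5) to (12.4, 4.2), the purple cylinder covered √(0.6² + 2.3²) ≈ 2.4 units.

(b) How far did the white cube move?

2.2

From (9.5, 0.9) to (9.8, 3.1), the white cube covered √(0.3² + 2.2²) ≈ 2.2 units.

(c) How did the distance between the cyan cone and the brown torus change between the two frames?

+4.0

They were about 8.9 units apart before and 12.9 after — 4.0 units further apart.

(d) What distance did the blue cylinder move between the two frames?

2.5

The blue cylinder was near (13.8, 5.3) before and (13.9, 7.8) after, so it travelled √(0.1² + 2.5²) ≈ 2.5 units.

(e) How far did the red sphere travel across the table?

3.8

The red sphere moved from about (8.3, 1.5) to (10.6, 4.5), a distance of √(2.3² + 3.0²) ≈ 3.8.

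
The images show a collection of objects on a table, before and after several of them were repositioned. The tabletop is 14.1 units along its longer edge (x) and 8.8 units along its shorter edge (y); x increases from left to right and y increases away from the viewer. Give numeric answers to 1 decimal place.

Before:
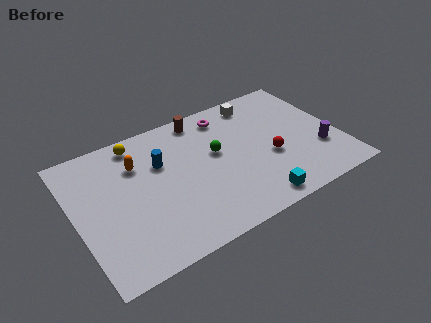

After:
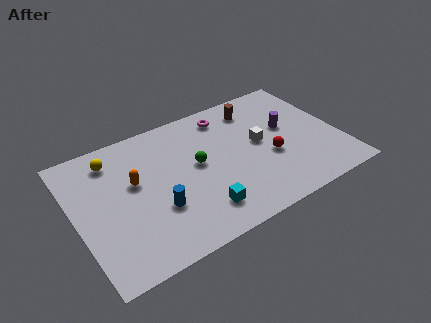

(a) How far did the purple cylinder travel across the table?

2.7

The purple cylinder moved from about (12.9, 2.8) to (11.5, 5.1), a distance of √(1.4² + 2.3²) ≈ 2.7.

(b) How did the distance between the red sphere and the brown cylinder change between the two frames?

-1.6

They were about 5.3 units apart before and 3.7 after — 1.6 units closer together.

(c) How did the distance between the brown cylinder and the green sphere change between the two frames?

+1.6

They were about 2.7 units apart before and 4.3 after — 1.6 units further apart.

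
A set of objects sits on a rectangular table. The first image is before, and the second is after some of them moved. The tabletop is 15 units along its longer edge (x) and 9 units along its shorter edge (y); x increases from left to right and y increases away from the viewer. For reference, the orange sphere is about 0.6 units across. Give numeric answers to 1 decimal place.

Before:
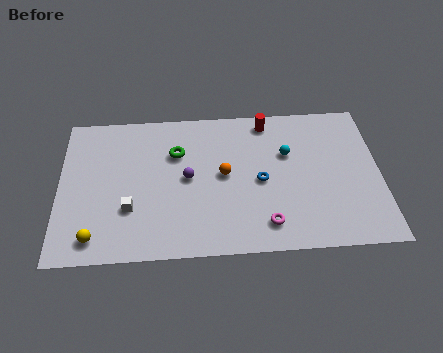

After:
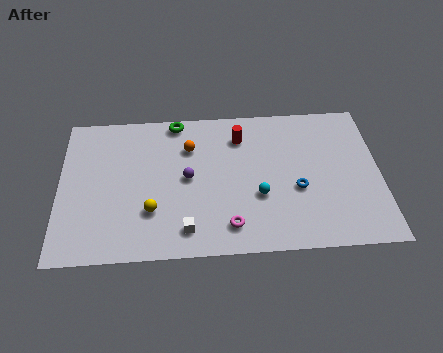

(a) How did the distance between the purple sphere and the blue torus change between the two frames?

+1.8

The distance was about 3.4 in the first image and 5.2 in the second, so they moved 1.8 units further apart.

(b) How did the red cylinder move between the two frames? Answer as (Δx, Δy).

(-1.3, -0.9)

From the two frames, the red cylinder sits at roughly (9.8, 7.9) before and (8.5, 7.0) after.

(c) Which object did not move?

the purple sphere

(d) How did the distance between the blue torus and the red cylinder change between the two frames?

+0.6

They were about 3.7 units apart before and 4.3 after — 0.6 units further apart.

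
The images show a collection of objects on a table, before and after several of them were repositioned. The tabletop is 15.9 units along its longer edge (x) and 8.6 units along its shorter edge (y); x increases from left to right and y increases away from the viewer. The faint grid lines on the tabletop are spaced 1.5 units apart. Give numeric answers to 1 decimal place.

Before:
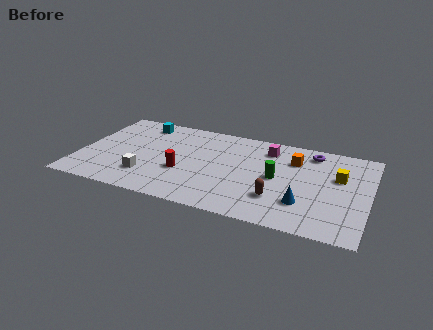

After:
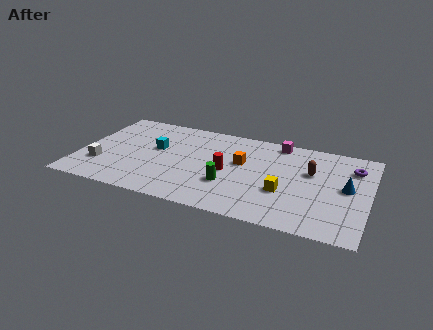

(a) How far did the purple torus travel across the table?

2.4

The purple torus was near (12.6, 7.3) before and (14.9, 6.5) after, so it travelled √(2.3² + 0.8²) ≈ 2.4 units.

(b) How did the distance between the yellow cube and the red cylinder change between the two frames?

-5.4

Before: roughly 8.7 units apart; after: 3.3. That's 5.4 units closer together.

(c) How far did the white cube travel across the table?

2.6

The white cube was near (3.9, 2.2) before and (1.3, 2.5) after, so it travelled √(2.6² + 0.3²) ≈ 2.6 units.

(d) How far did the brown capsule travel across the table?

3.4

The brown capsule moved from about (11.1, 2.4) to (12.7, 5.4), a distance of √(1.6² + 3.0²) ≈ 3.4.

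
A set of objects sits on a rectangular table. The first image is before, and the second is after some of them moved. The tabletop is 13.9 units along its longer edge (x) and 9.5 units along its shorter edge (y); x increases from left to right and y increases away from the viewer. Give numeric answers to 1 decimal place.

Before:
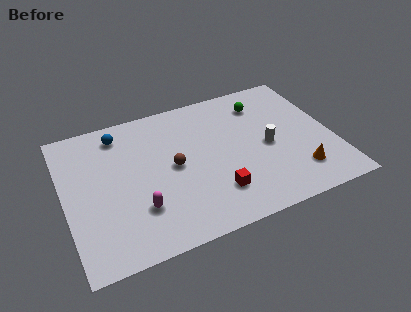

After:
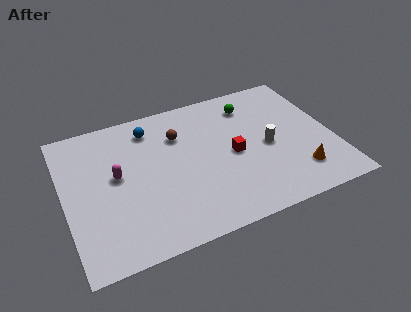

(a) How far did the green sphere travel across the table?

0.6

The green sphere moved from about (10.6, 7.5) to (10.0, 7.6), a distance of √(0.6² + 0.1²) ≈ 0.6.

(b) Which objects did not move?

the white cylinder and the orange cone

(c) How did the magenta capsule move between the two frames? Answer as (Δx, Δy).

(-0.9, 2.5)

From the two frames, the magenta capsule sits at roughly (3.6, 2.7) before and (2.7, 5.2) after.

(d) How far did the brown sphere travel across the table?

2.1

From (5.6, 4.8) to (6.1, 6.8), the brown sphere covered √(0.5² + 2.0²) ≈ 2.1 units.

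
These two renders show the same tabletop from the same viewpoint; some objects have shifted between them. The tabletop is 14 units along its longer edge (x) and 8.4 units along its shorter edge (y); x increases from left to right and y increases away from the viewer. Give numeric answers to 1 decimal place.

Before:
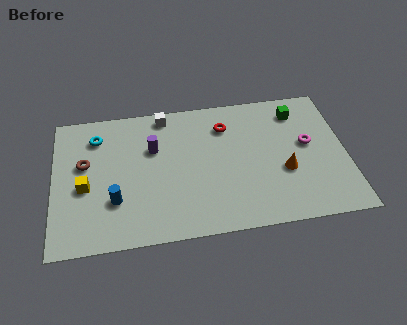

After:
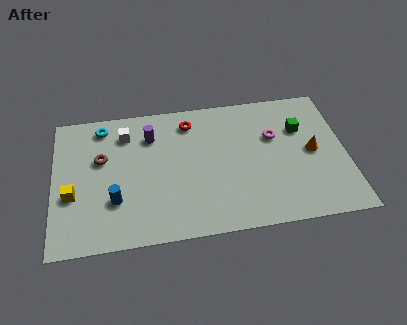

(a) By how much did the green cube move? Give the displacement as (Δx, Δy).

(0.1, -1.1)

The green cube started near (11.8, 6.8) and ended near (11.9, 5.7).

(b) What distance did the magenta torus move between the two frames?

1.7

From (12.2, 4.7) to (10.6, 5.4), the magenta torus covered √(1.6² + 0.7²) ≈ 1.7 units.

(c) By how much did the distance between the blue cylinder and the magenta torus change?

-1.3

The distance was about 9.5 in the first image and 8.2 in the second, so they moved 1.3 units closer together.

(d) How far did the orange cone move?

1.7

The orange cone was near (11.0, 3.2) before and (12.4, 4.2) after, so it travelled √(1.4² + 1.0²) ≈ 1.7 units.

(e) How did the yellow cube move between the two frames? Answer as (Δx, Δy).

(-0.6, -0.4)

The yellow cube started near (1.5, 3.6) and ended near (0.9, 3.2).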